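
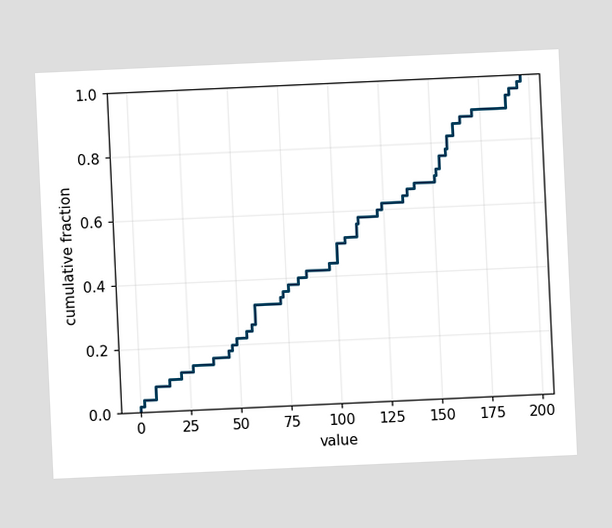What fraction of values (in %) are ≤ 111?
The chart is tilted about 3° counter-clockwise. At x=111 the ECDF step is at 56%.

56%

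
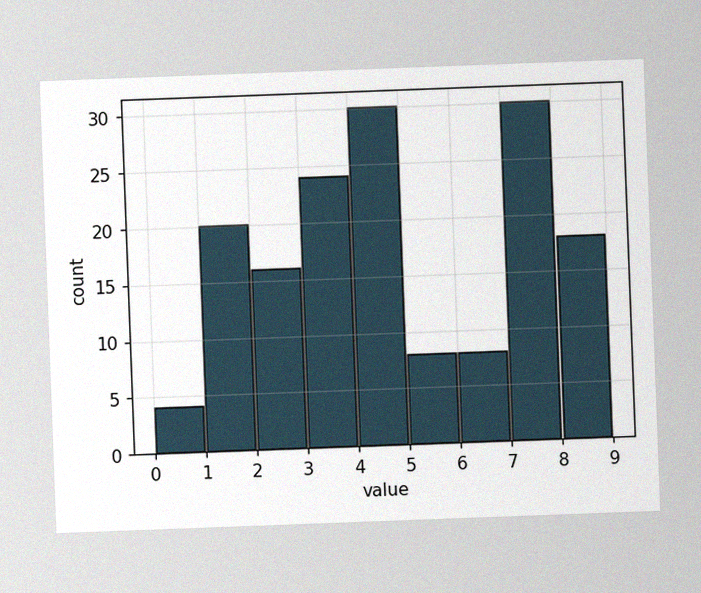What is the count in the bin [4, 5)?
30

The chart is tilted about 2° counter-clockwise, with some photo noise. The [4, 5) bin has height 30.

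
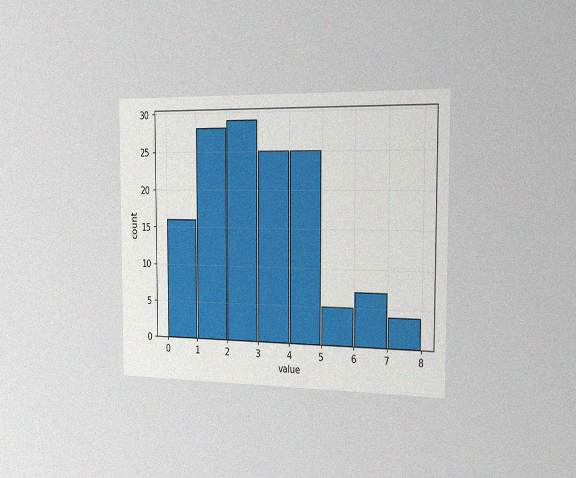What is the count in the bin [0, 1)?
The chart is viewed slightly from the right, with some photo noise. The [0, 1) bin has height 16.

16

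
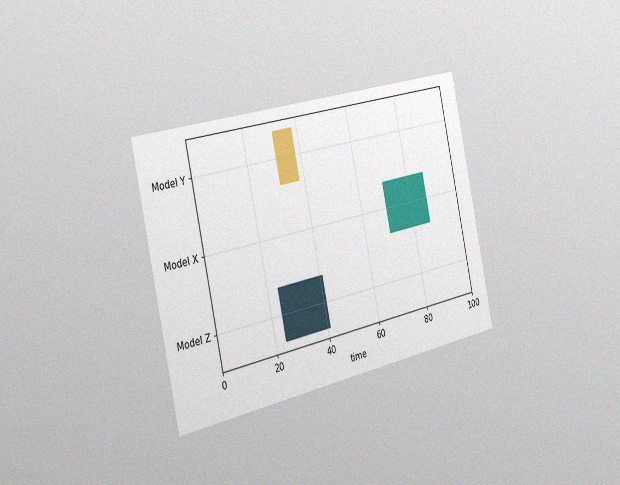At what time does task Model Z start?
The chart is tilted about 12° counter-clockwise and viewed slightly from the left, with some photo noise. The Model Z bar begins at t=24.

24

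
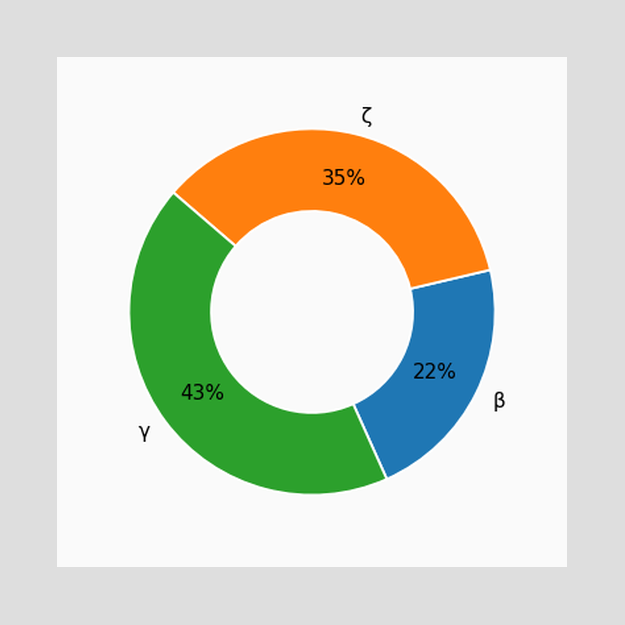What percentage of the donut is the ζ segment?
35%

The ζ segment takes up 35% of the ring.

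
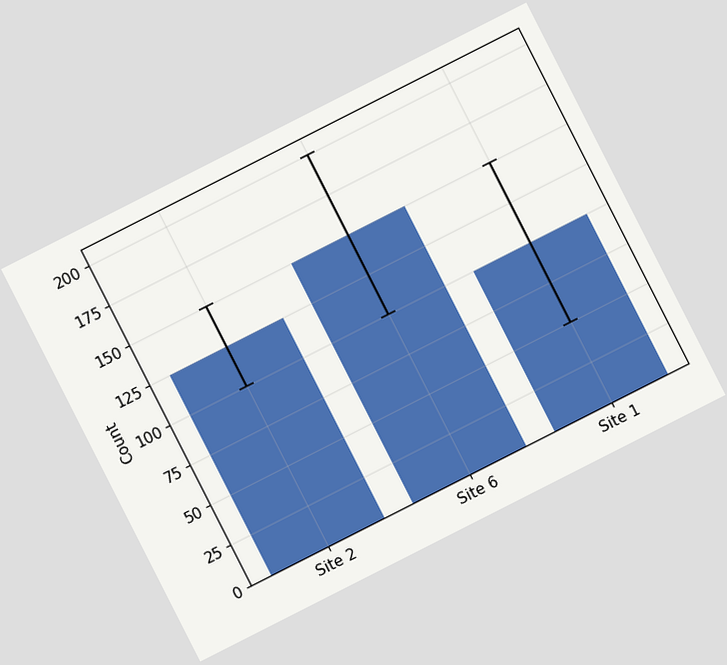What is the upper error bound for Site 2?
150

The chart is tilted about 27° counter-clockwise. The Site 2 bar's upper whisker reaches 150.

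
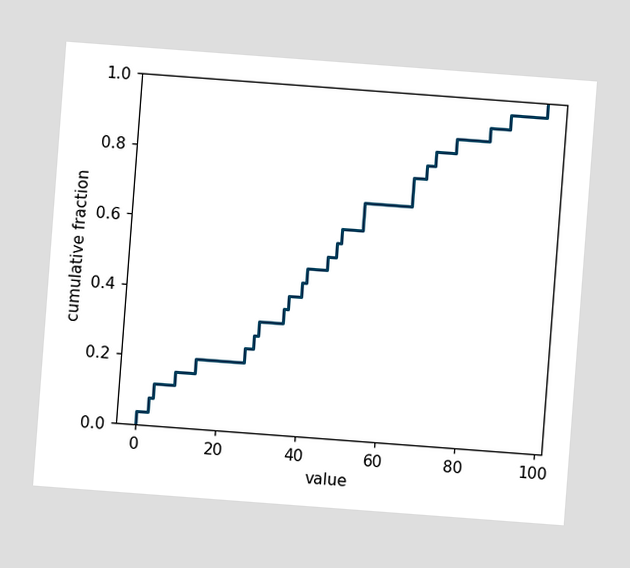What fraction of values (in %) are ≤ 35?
The chart is tilted about 4° clockwise. At x=35 the ECDF step is at 36%.

36%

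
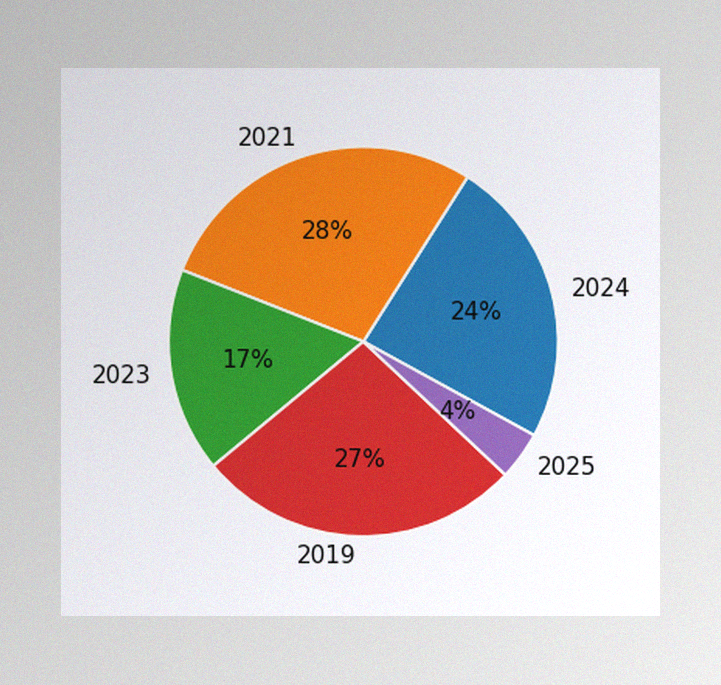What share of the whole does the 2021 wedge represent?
28%

The image has some photo noise and uneven lighting. The 2021 slice takes up 28% of the pie.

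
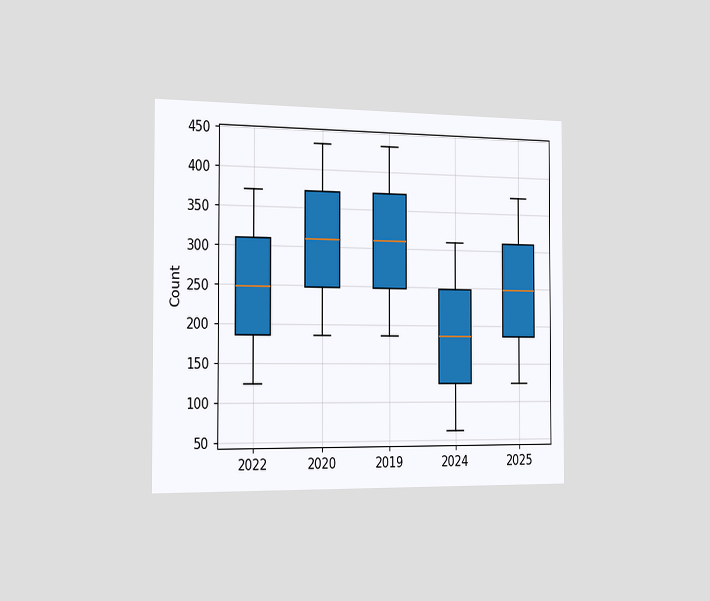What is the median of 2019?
310

The chart is viewed slightly from the left. The median line in the 2019 box sits at 310.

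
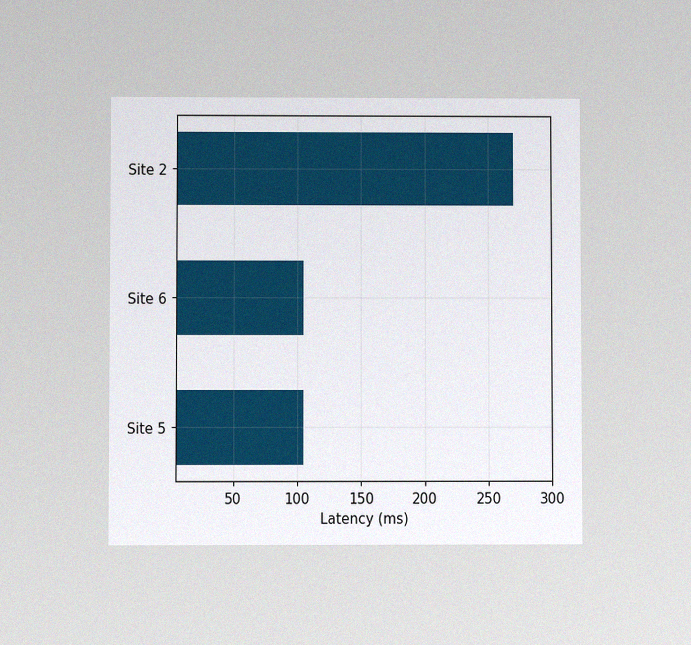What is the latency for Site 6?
The chart is viewed at a slight angle, with some photo noise. Reading along the chart's x-axis, the Site 6 bar reaches 105ms.

105ms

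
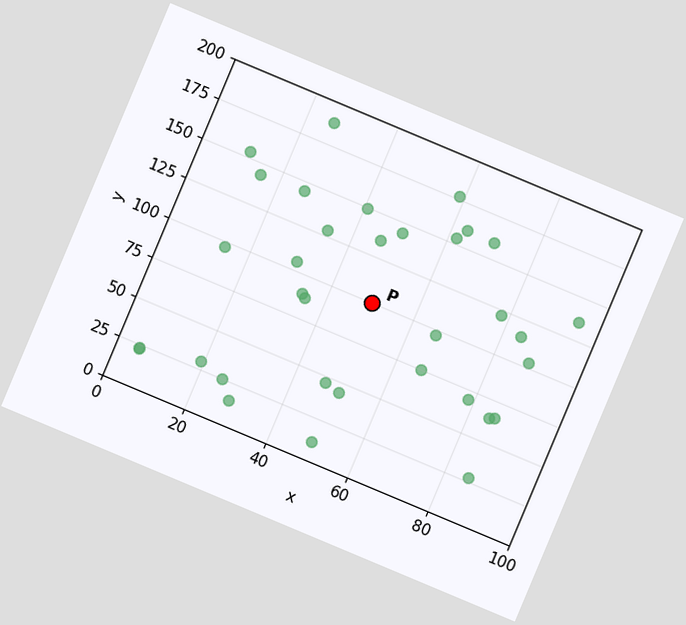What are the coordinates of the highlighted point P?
(50, 100)

The chart is tilted about 23° clockwise. Following the gridlines from P to each axis, P sits at (50, 100).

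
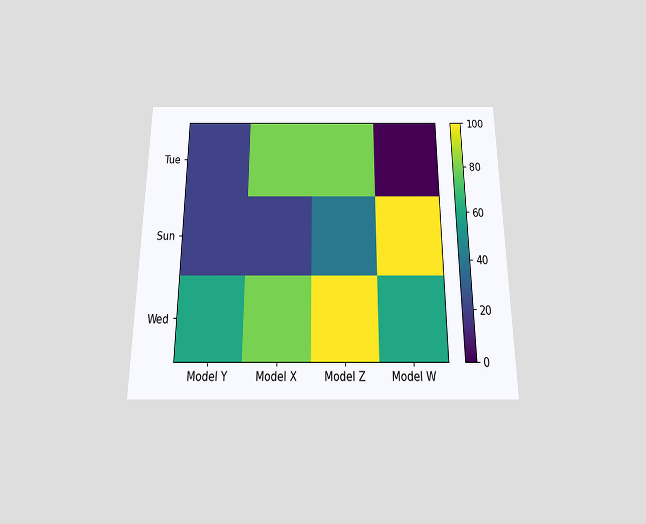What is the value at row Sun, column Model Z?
40

The chart is viewed slightly from below. Matching cell (Sun, Model Z) against the colorbar gives 40.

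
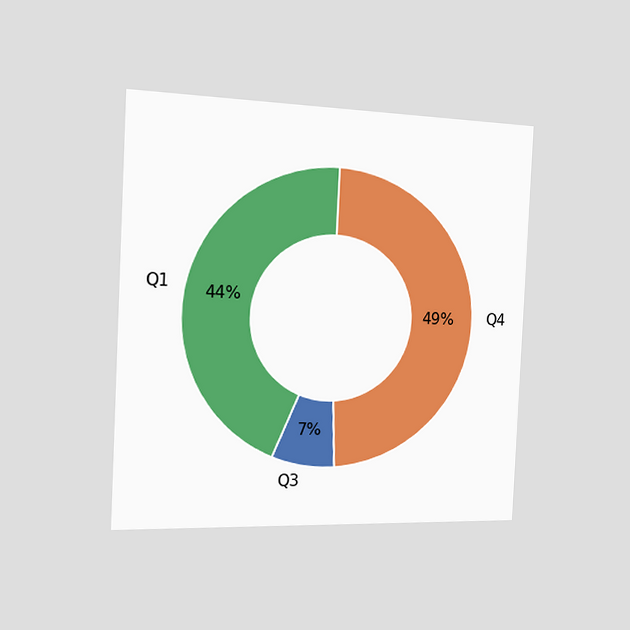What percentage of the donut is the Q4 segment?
The chart is tilted about 3° clockwise and viewed slightly from the left. The Q4 segment takes up 49% of the ring.

49%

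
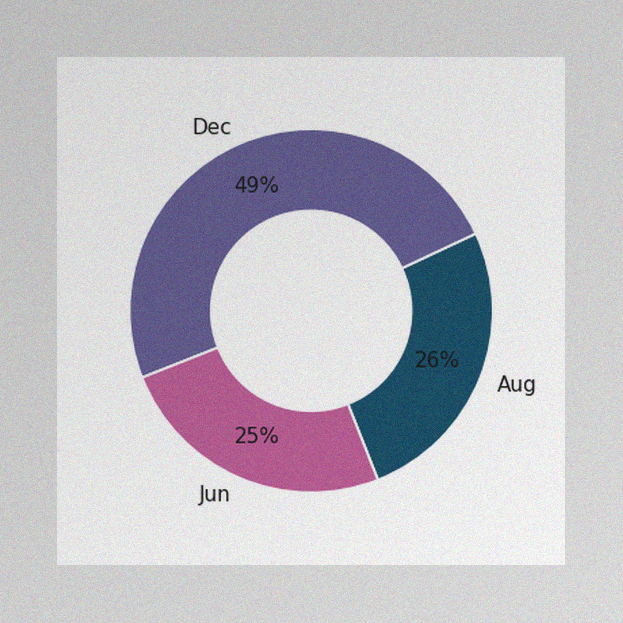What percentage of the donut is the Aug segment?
The image has some photo noise and uneven lighting. The Aug segment takes up 26% of the ring.

26%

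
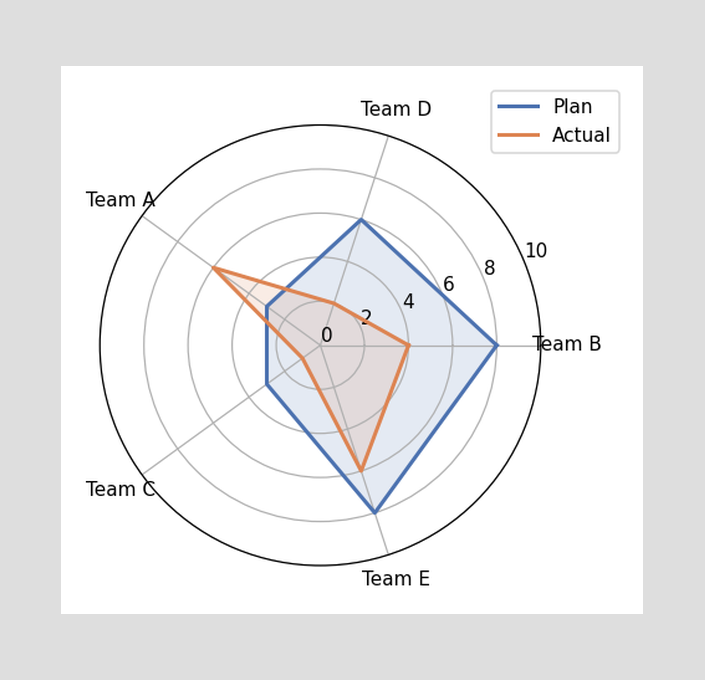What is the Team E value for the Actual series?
On the Team E axis, Actual reaches 6.

6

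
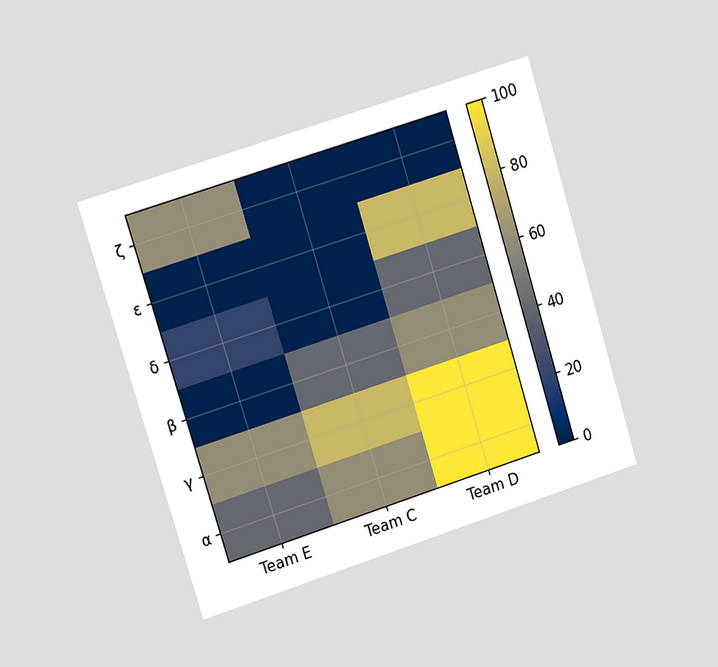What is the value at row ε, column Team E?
The chart is tilted about 17° counter-clockwise and viewed slightly from the left. Matching cell (ε, Team E) against the colorbar gives 0.

0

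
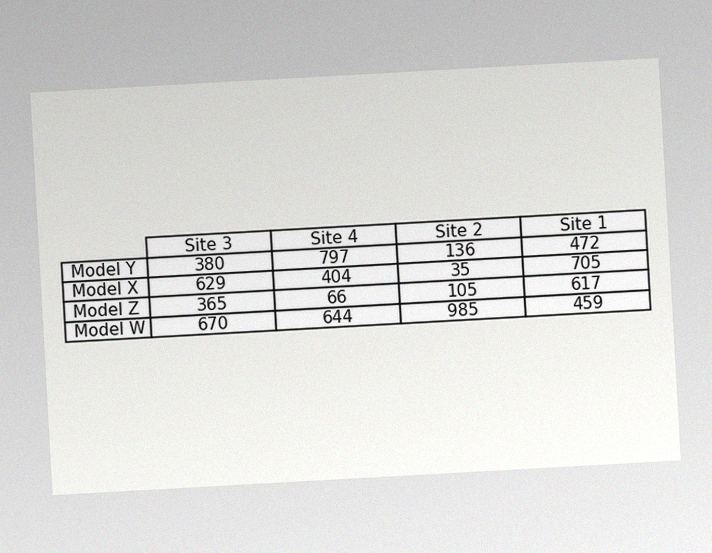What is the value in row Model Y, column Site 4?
The chart is tilted about 3° counter-clockwise, with some photo noise. The (Model Y, Site 4) cell reads 797.

797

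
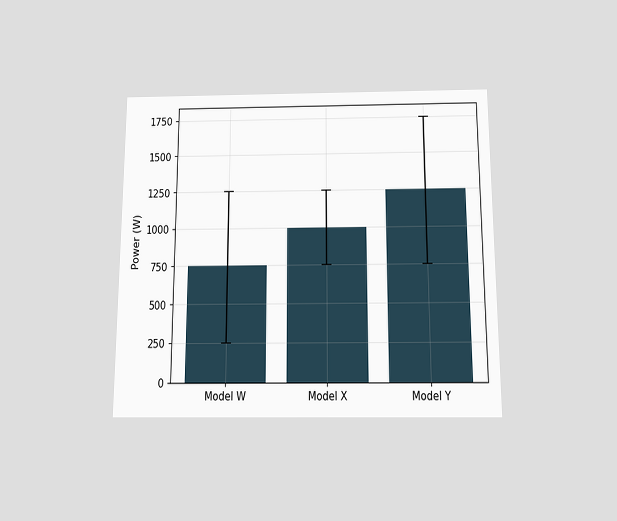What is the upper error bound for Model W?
The chart is viewed slightly from below. The Model W bar's upper whisker reaches 1250W.

1250W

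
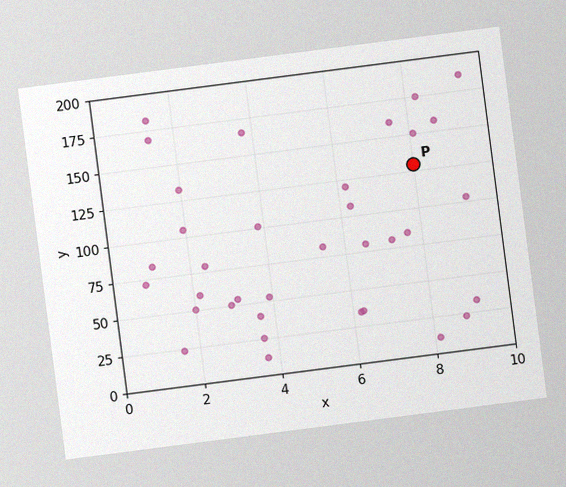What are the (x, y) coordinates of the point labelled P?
(8, 130)

The chart is tilted about 7° counter-clockwise, with some photo noise. Following the gridlines from P to each axis, P sits at (8, 130).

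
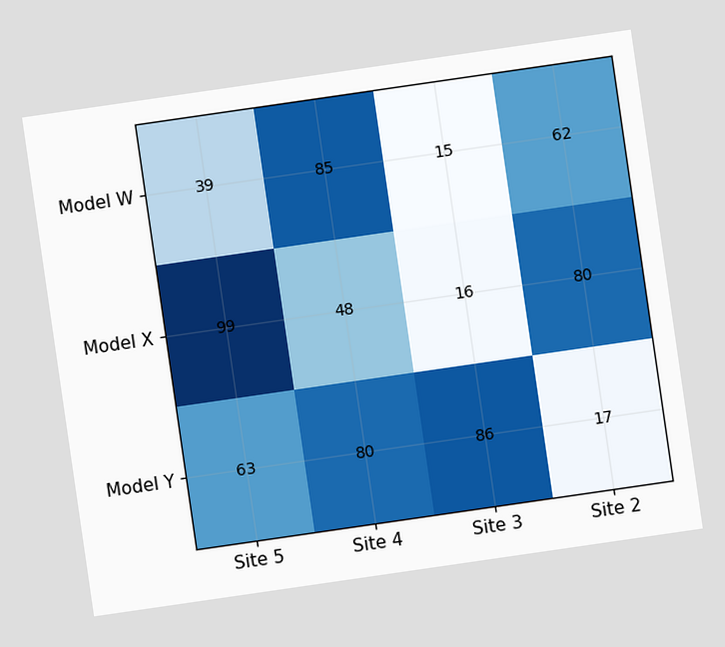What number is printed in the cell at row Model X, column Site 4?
48

The chart is tilted about 8° counter-clockwise. The (Model X, Site 4) cell reads 48.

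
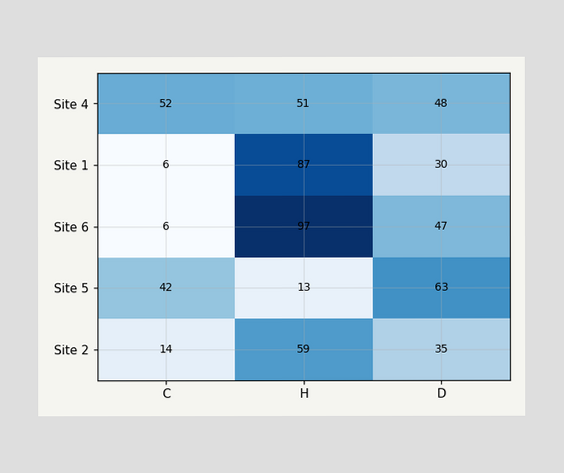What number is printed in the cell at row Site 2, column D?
35

The (Site 2, D) cell reads 35.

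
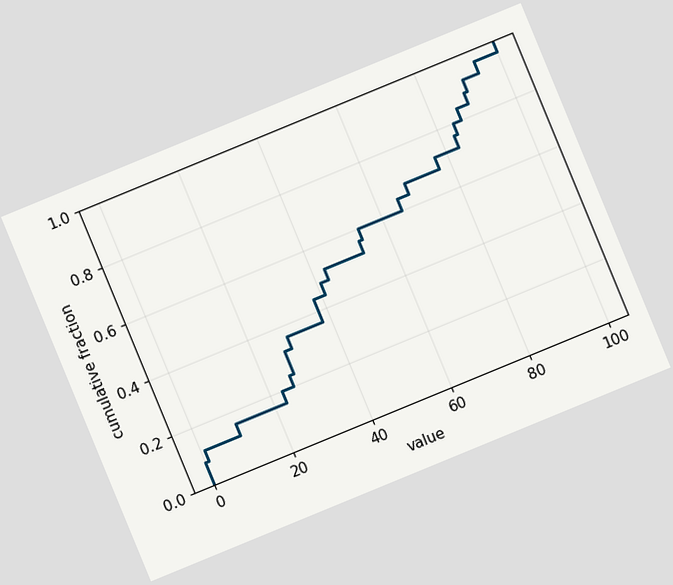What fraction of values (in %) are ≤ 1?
12%

The chart is tilted about 22° counter-clockwise. At x=1 the ECDF step is at 12%.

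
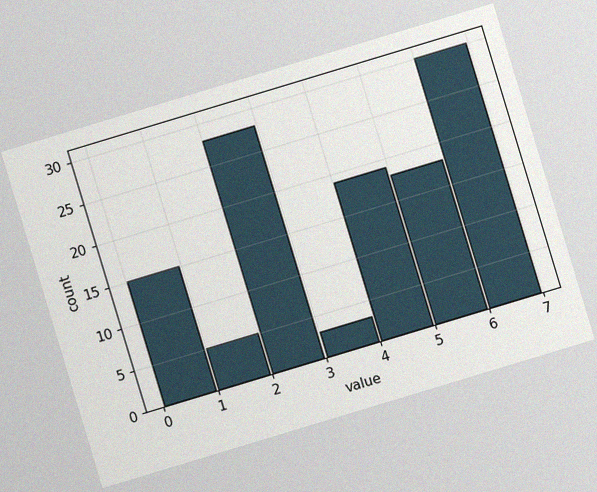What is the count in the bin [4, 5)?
The chart is tilted about 17° counter-clockwise, with some photo noise. The [4, 5) bin has height 19.

19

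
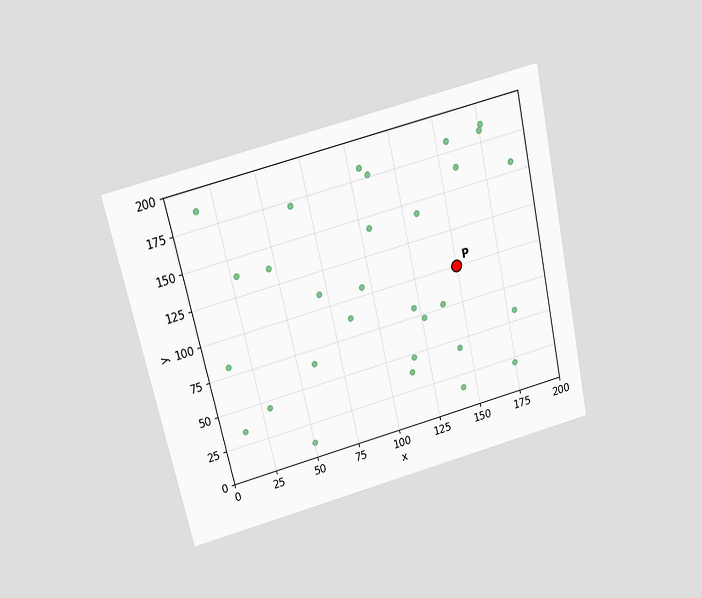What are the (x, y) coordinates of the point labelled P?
(150, 100)

The chart is tilted about 13° counter-clockwise and viewed slightly from above. Following the gridlines from P to each axis, P sits at (150, 100).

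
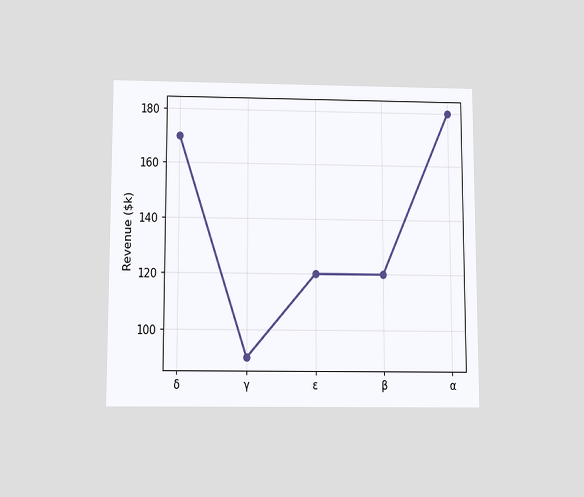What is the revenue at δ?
$170k

The chart is viewed slightly from below. At δ, the line is at $170k.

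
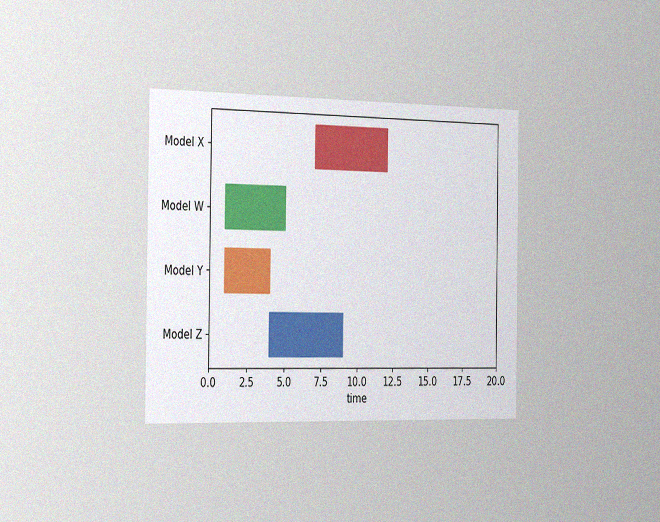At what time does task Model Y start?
1

The chart is viewed slightly from the left, with some photo noise. The Model Y bar begins at t=1.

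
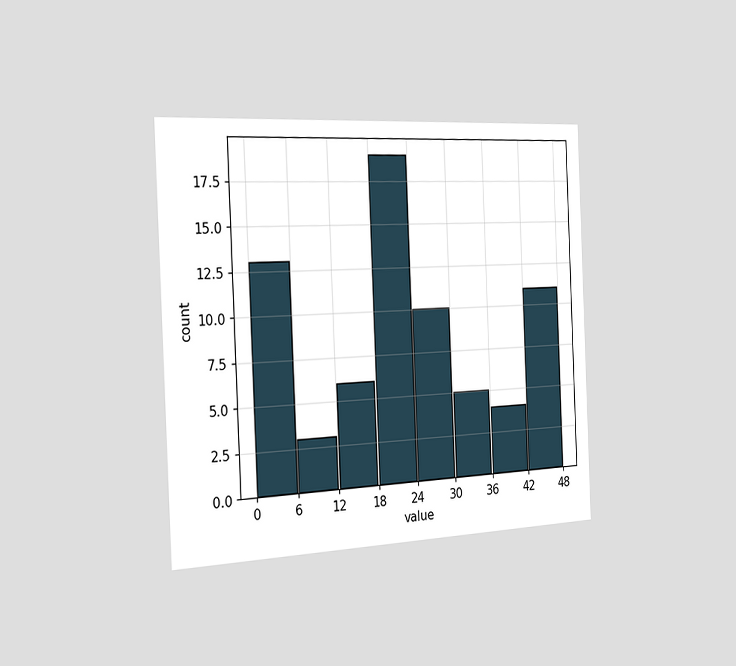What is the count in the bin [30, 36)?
5

The chart is tilted about 2° counter-clockwise and viewed slightly from the left. The [30, 36) bin has height 5.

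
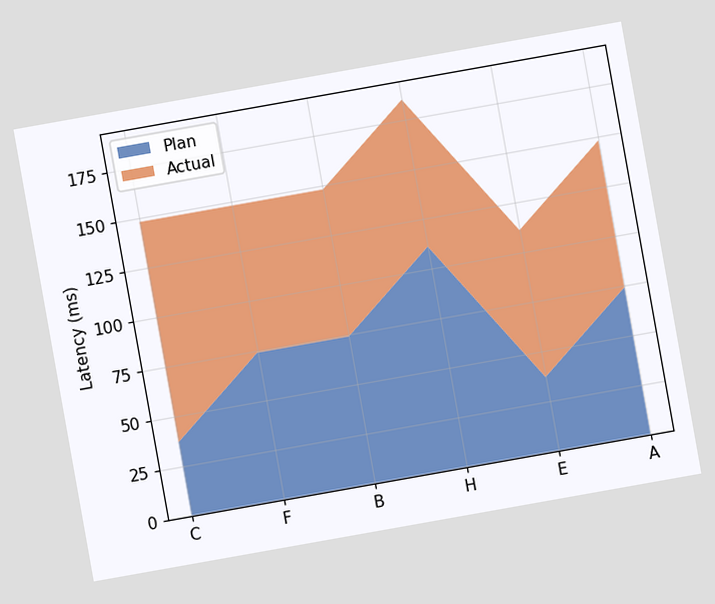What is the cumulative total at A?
The chart is tilted about 10° counter-clockwise. The stacked total at A reaches 148ms.

148ms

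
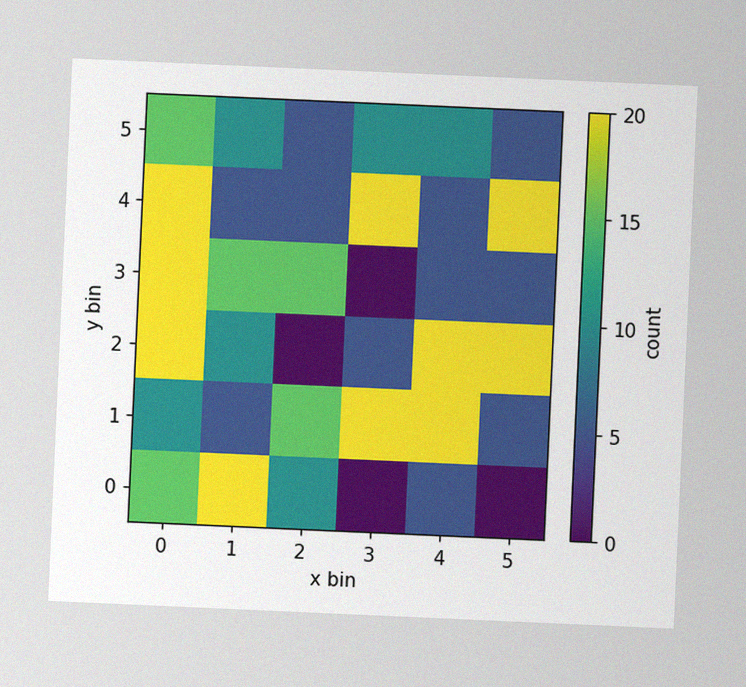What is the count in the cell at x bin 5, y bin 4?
20

The chart is tilted about 3° clockwise, with some photo noise. Matching the cell (5, 4) against the colorbar gives 20.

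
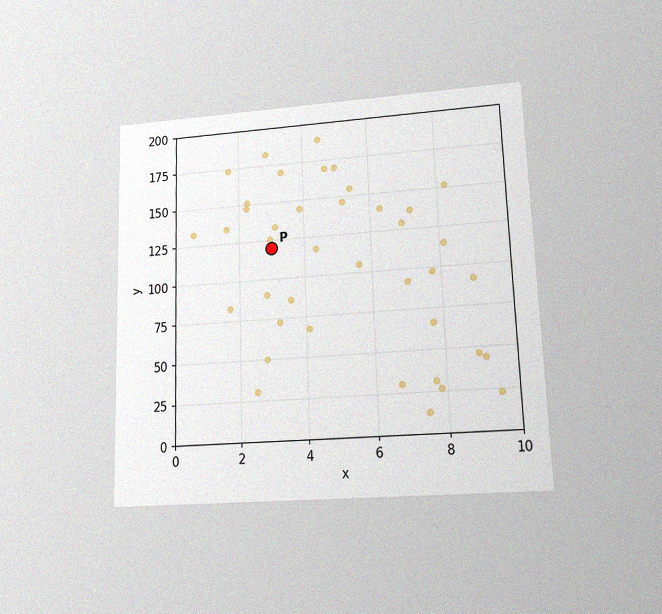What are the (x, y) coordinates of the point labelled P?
(3, 120)

The chart is viewed at a slight angle, with some photo noise. Following the gridlines from P to each axis, P sits at (3, 120).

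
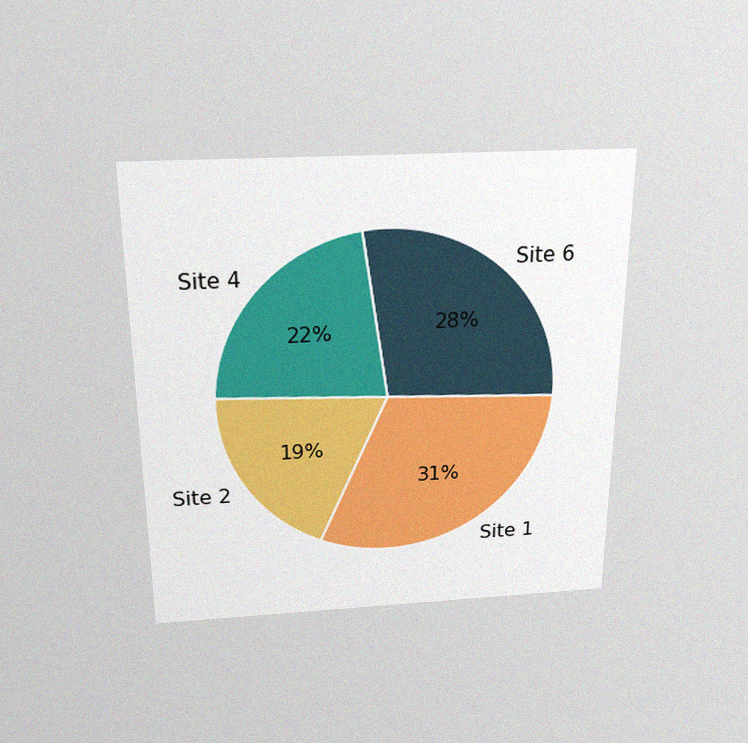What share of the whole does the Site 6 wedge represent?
The chart is viewed slightly from above, with some photo noise. The Site 6 slice takes up 28% of the pie.

28%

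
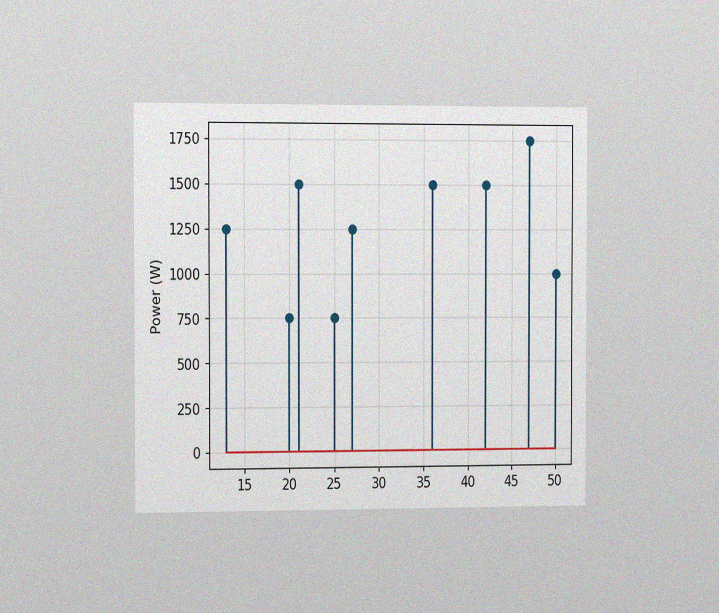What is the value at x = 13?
The chart is viewed slightly from the left, with some photo noise. The stem at x=13 reaches 1250W.

1250W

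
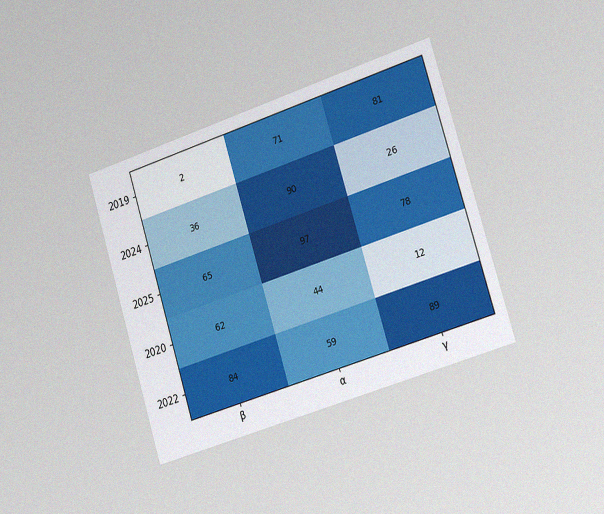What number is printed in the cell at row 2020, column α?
44

The chart is tilted about 17° counter-clockwise and viewed slightly from the right, with some photo noise. The (2020, α) cell reads 44.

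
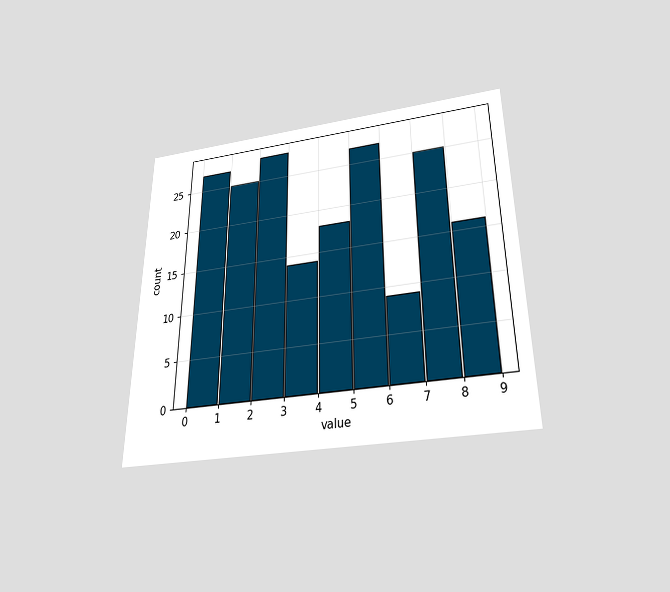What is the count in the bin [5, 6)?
27

The chart is viewed slightly from below. The [5, 6) bin has height 27.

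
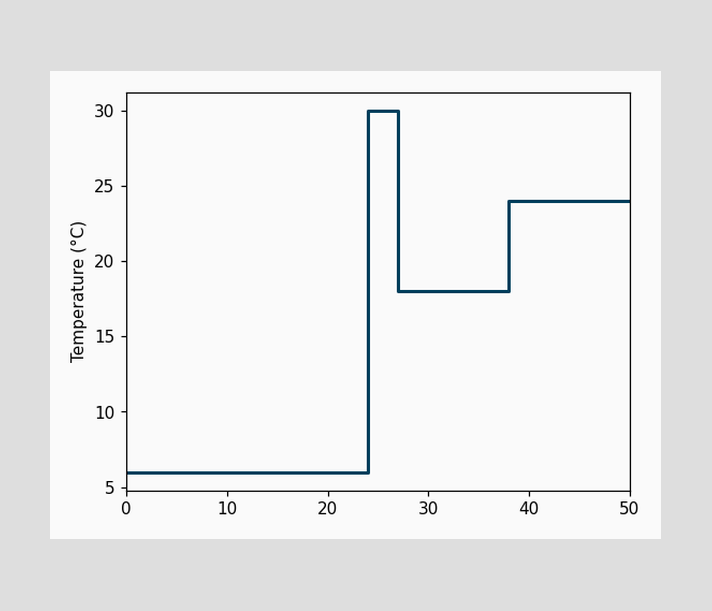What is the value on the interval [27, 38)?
18°C

On [27, 38) the step sits at 18°C.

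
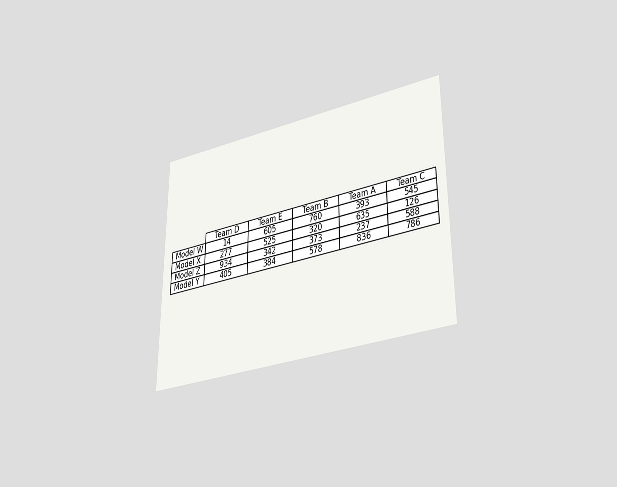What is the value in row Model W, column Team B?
760

The chart is viewed slightly from below. The (Model W, Team B) cell reads 760.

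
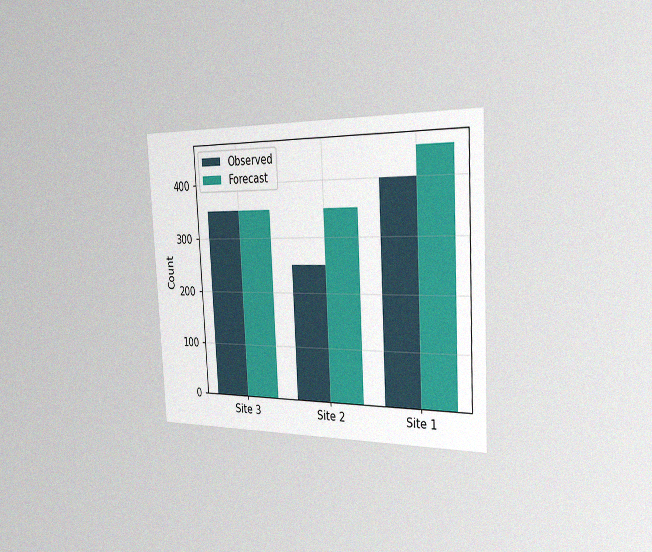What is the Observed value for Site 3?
The chart is tilted about 3° counter-clockwise and viewed slightly from the right, with some photo noise. The Observed bar at Site 3 reaches 350 on the y-axis.

350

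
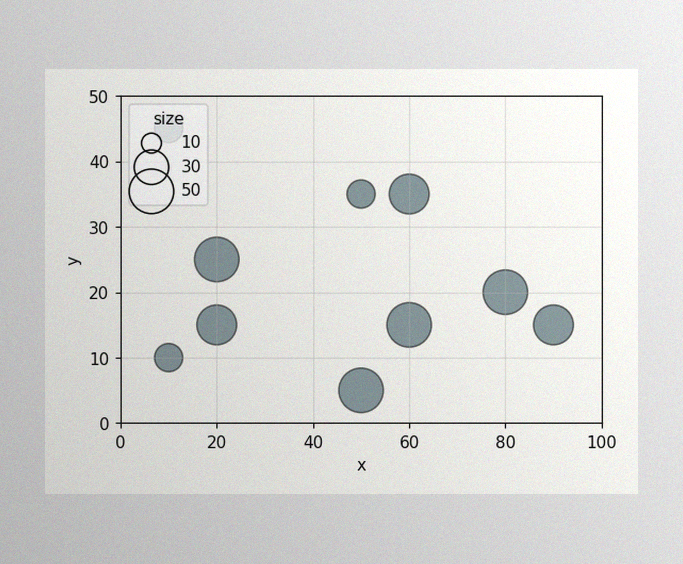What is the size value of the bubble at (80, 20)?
50

The image has some photo noise and uneven lighting. Matching the bubble at (80, 20) against the size legend gives 50.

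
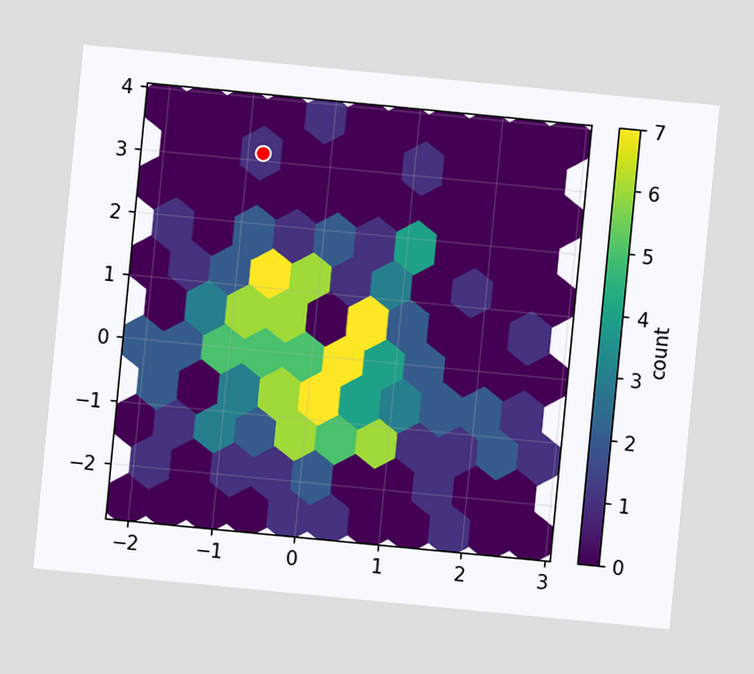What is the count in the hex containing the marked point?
1

The chart is tilted about 5° clockwise. The marked hex reads 1 on the colorbar.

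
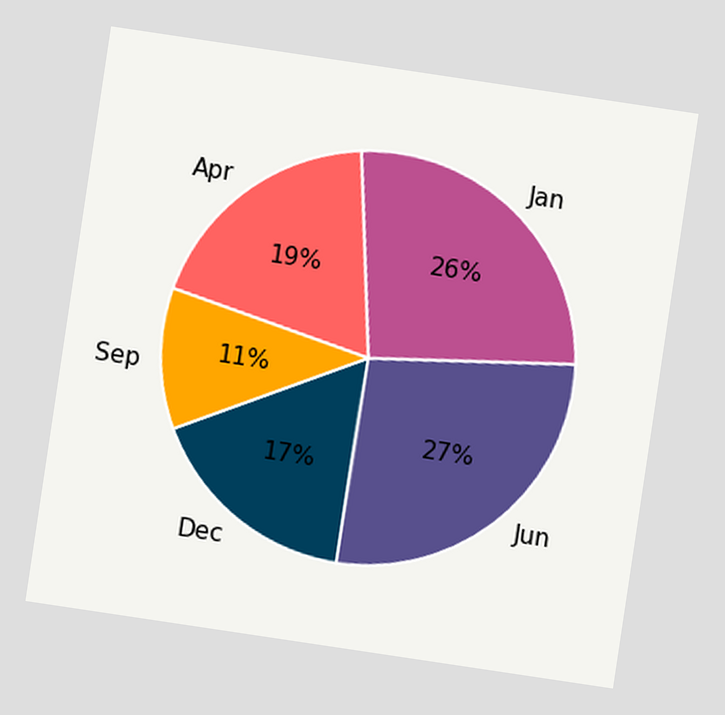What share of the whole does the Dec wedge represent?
17%

The chart is tilted about 8° clockwise. The Dec slice takes up 17% of the pie.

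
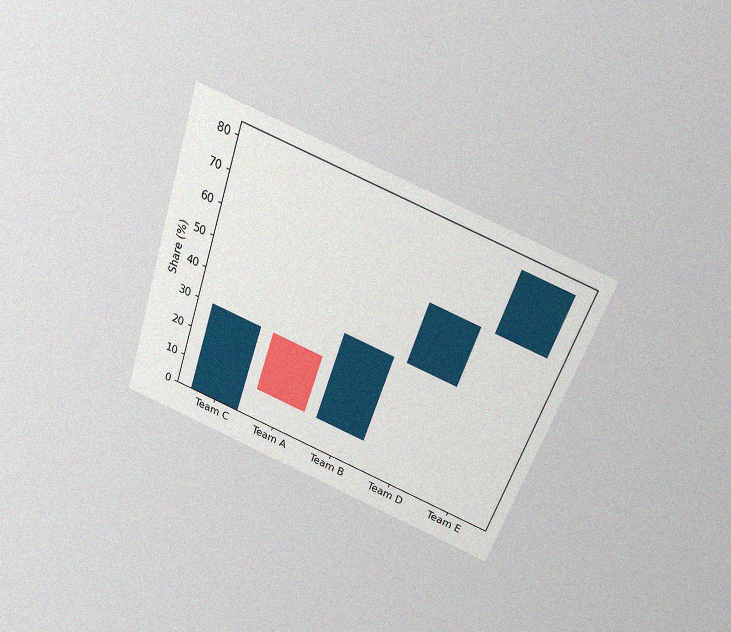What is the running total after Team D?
60%

The chart is tilted about 20° clockwise and viewed slightly from above, with some photo noise. After Team D the running total reaches 60%.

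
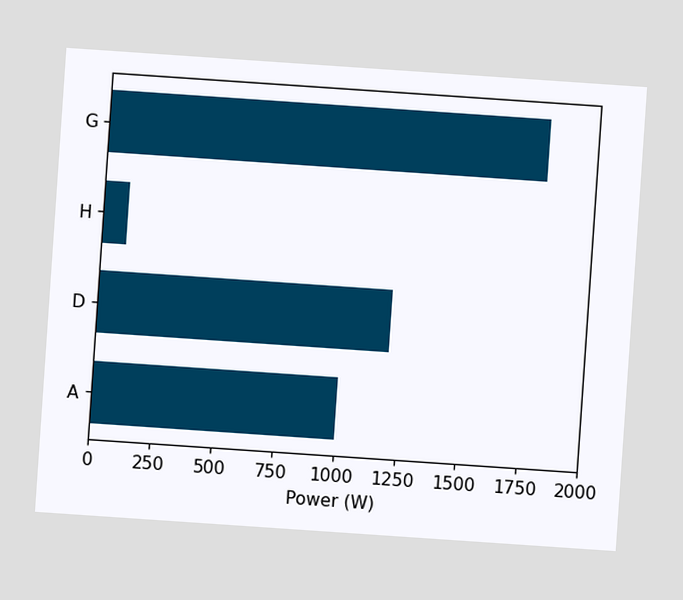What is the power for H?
100W

The chart is tilted about 4° clockwise. Reading along the chart's x-axis, the H bar reaches 100W.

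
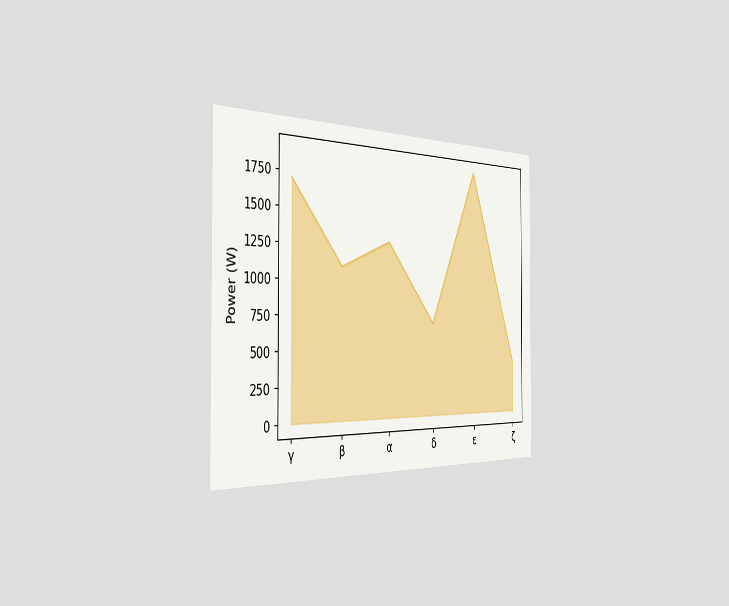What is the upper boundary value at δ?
The chart is viewed slightly from the left. At δ the upper boundary is at 700W.

700W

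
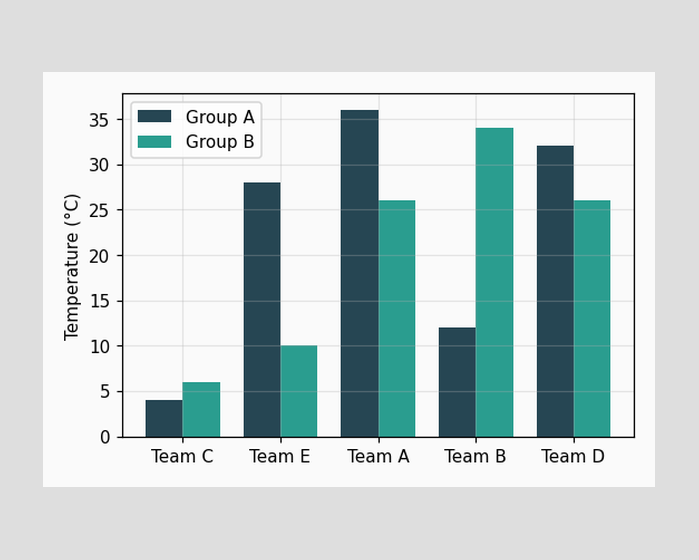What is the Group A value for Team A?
The Group A bar at Team A reaches 36°C on the y-axis.

36°C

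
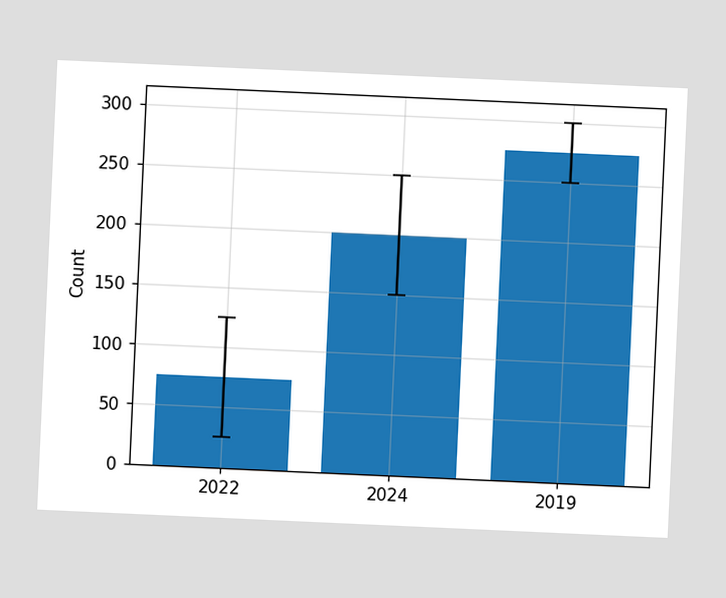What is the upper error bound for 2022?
The chart is tilted about 3° clockwise. The 2022 bar's upper whisker reaches 125.

125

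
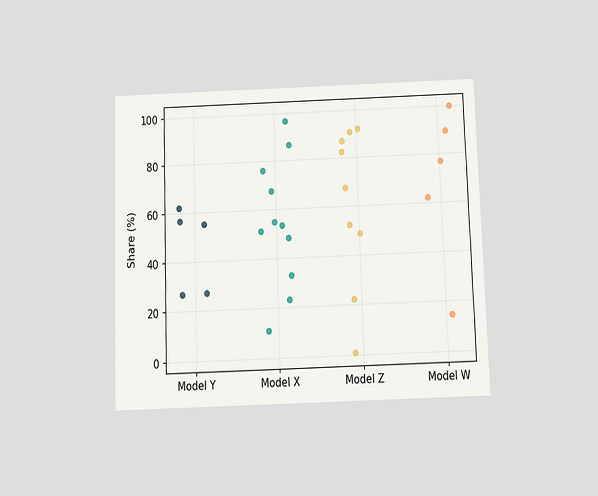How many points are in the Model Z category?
The chart is viewed slightly from below. Counting the markers in the Model Z column gives 9.

9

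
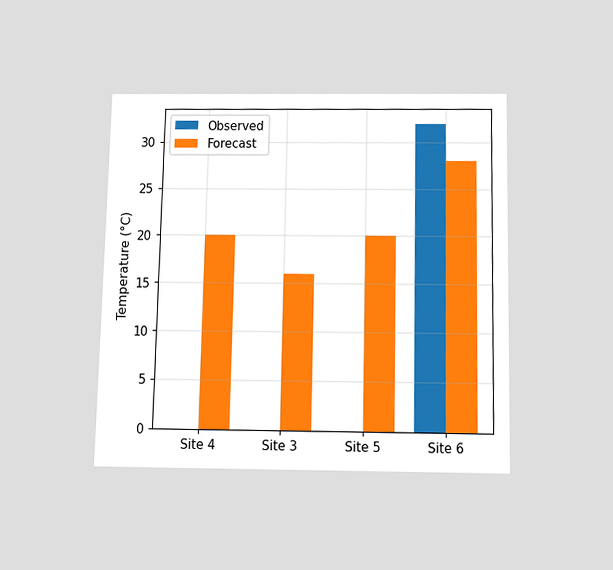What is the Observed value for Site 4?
0°C

The chart is viewed slightly from below. The Observed bar at Site 4 reaches 0°C on the y-axis.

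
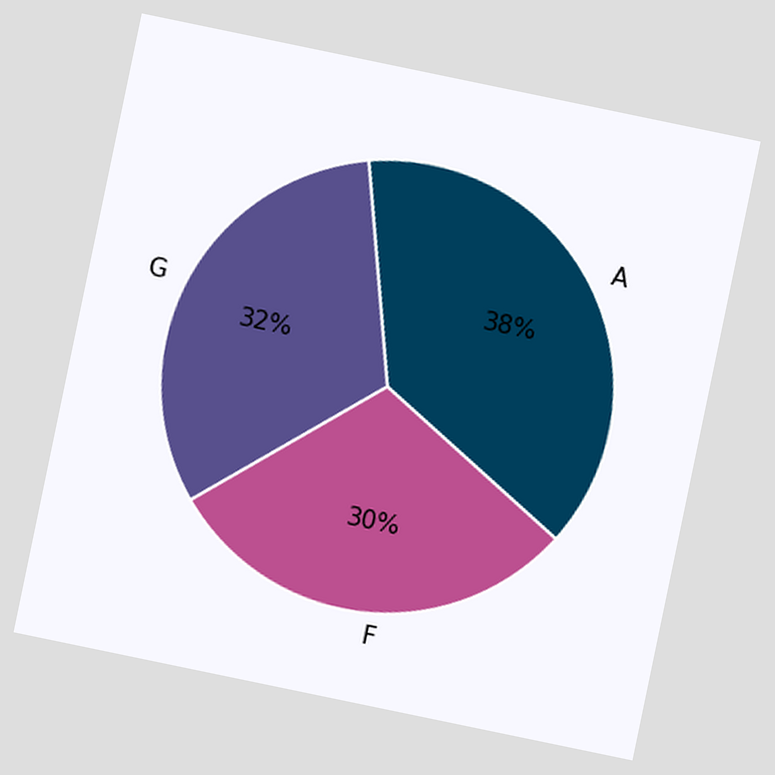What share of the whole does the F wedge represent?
30%

The chart is tilted about 12° clockwise. The F slice takes up 30% of the pie.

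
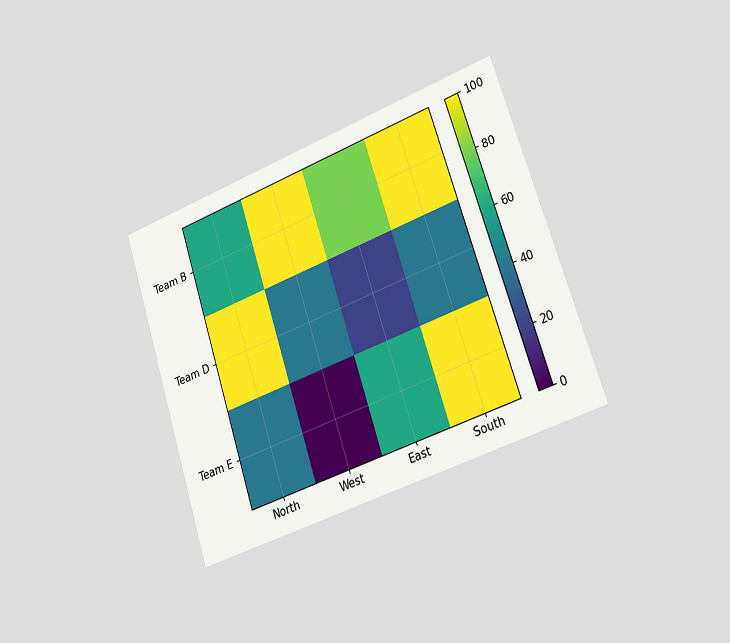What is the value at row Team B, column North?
60

The chart is tilted about 18° counter-clockwise and viewed slightly from the right. Matching cell (Team B, North) against the colorbar gives 60.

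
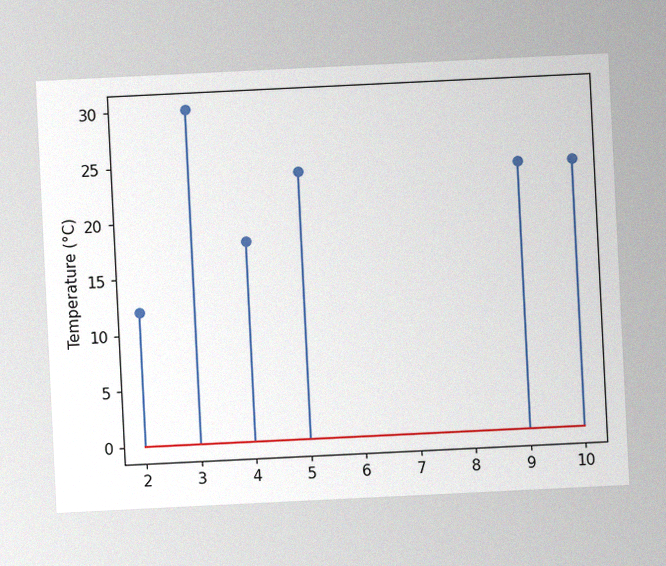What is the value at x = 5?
The chart is tilted about 3° counter-clockwise, with some photo noise. The stem at x=5 reaches 24°C.

24°C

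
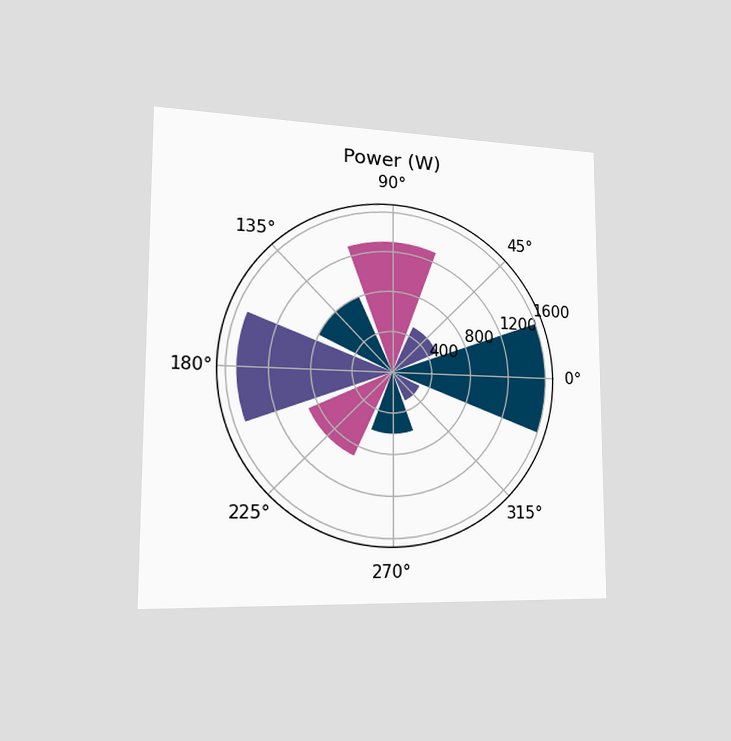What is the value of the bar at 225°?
The chart is viewed slightly from the left. The bar at 225° reaches 900W on the radial axis.

900W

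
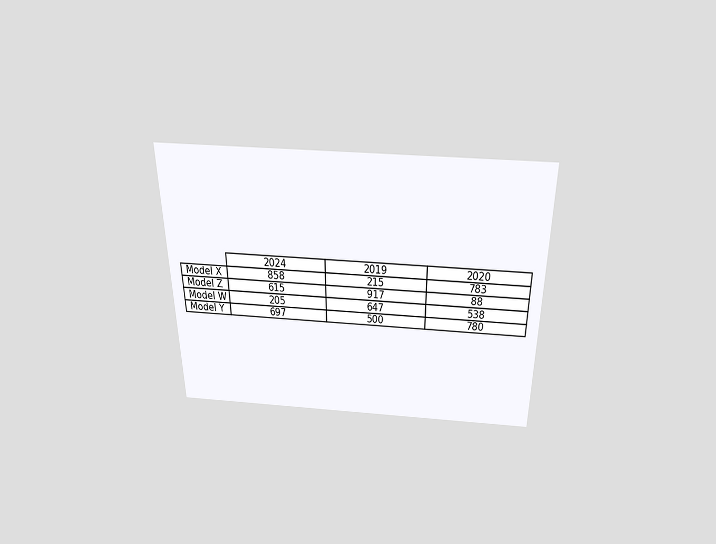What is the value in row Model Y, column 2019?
500

The chart is viewed slightly from above. The (Model Y, 2019) cell reads 500.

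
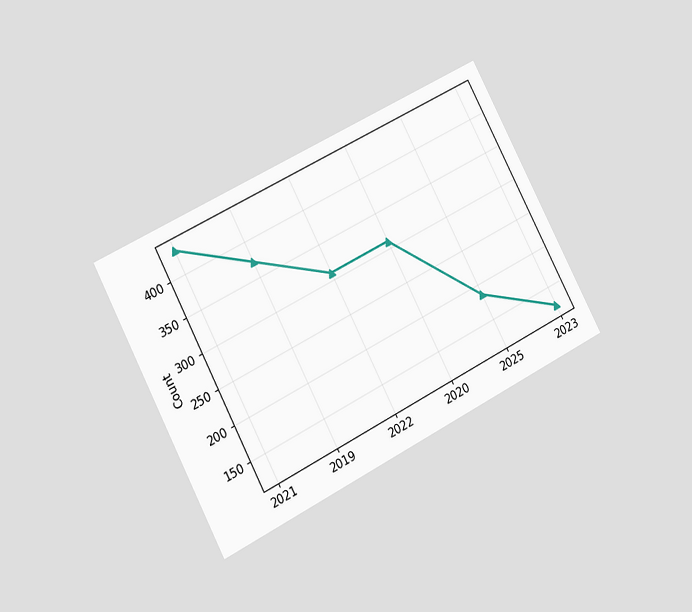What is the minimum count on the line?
124

The chart is tilted about 28° counter-clockwise and viewed at a slight angle. The lowest point is at 2023, and reading across to the y-axis gives 124.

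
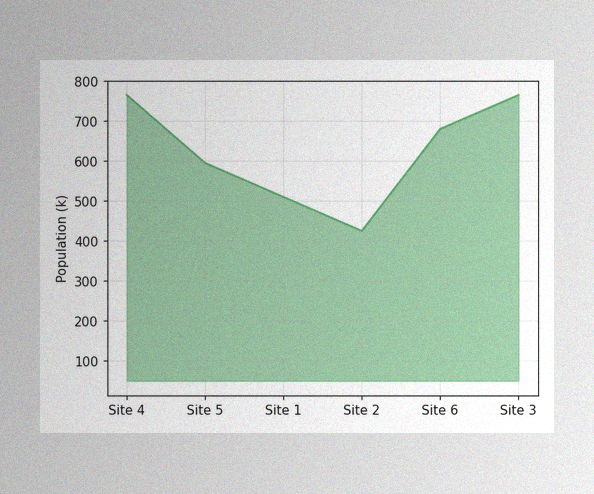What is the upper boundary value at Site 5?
595k

The image has some photo noise and uneven lighting. At Site 5 the upper boundary is at 595k.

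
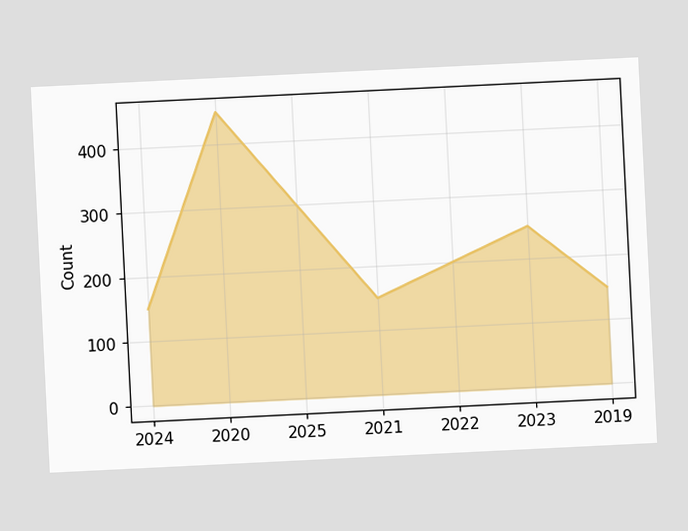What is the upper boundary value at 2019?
150

The chart is tilted about 3° counter-clockwise. At 2019 the upper boundary is at 150.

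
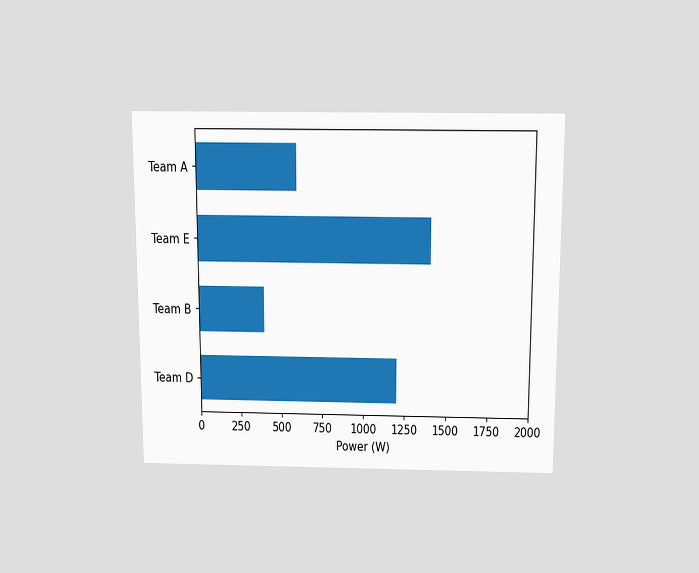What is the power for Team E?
1400W

The chart is viewed slightly from above. Reading along the chart's x-axis, the Team E bar reaches 1400W.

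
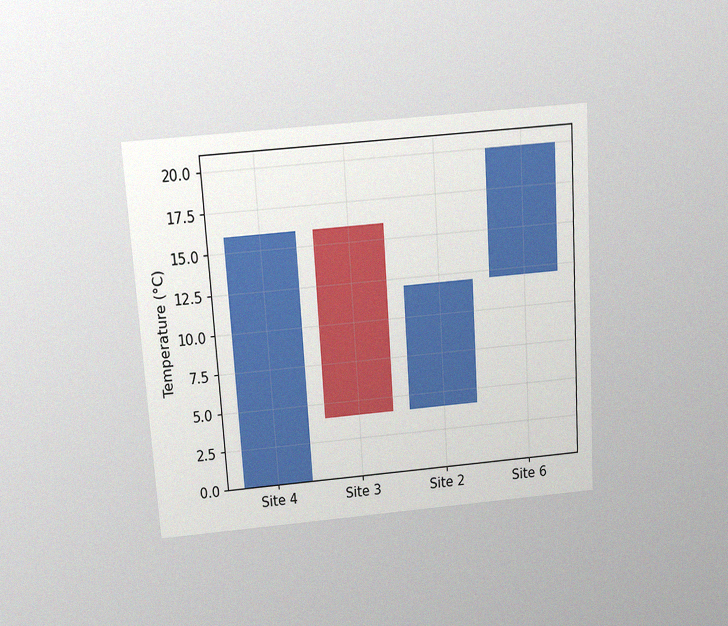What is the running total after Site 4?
The chart is tilted about 4° counter-clockwise and viewed slightly from above, with some photo noise. After Site 4 the running total reaches 16°C.

16°C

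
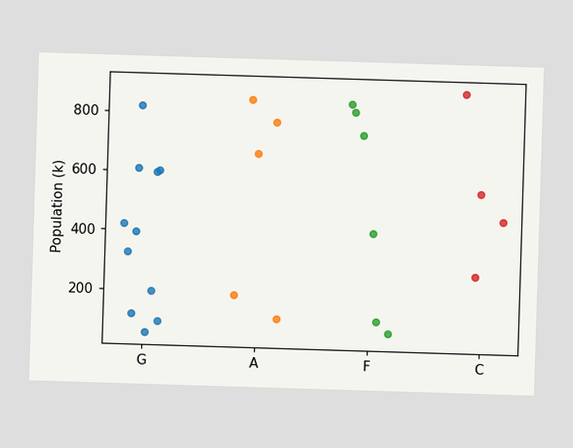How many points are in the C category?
Counting the markers in the C column gives 4.

4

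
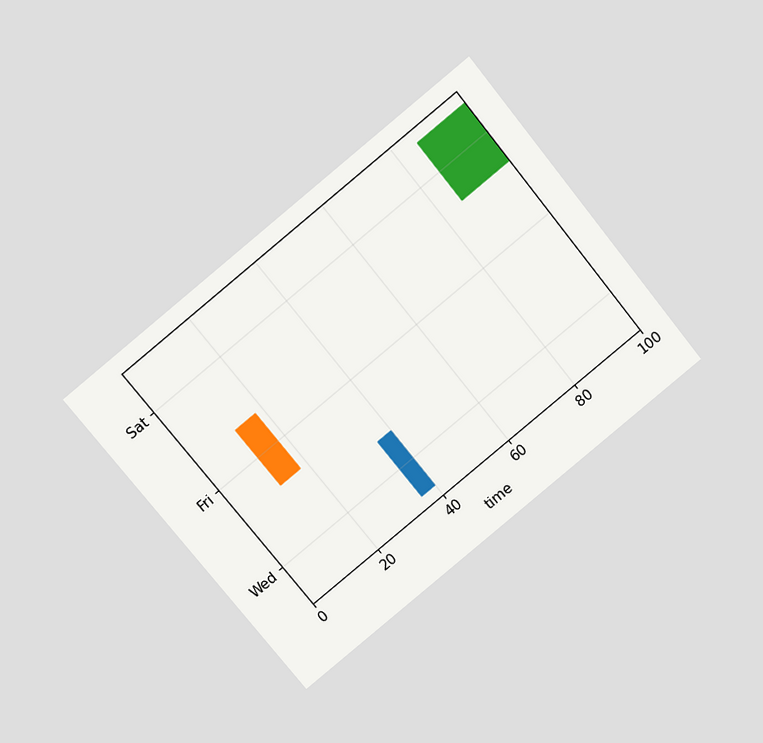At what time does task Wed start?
36

The chart is tilted about 39° counter-clockwise and viewed slightly from above. The Wed bar begins at t=36.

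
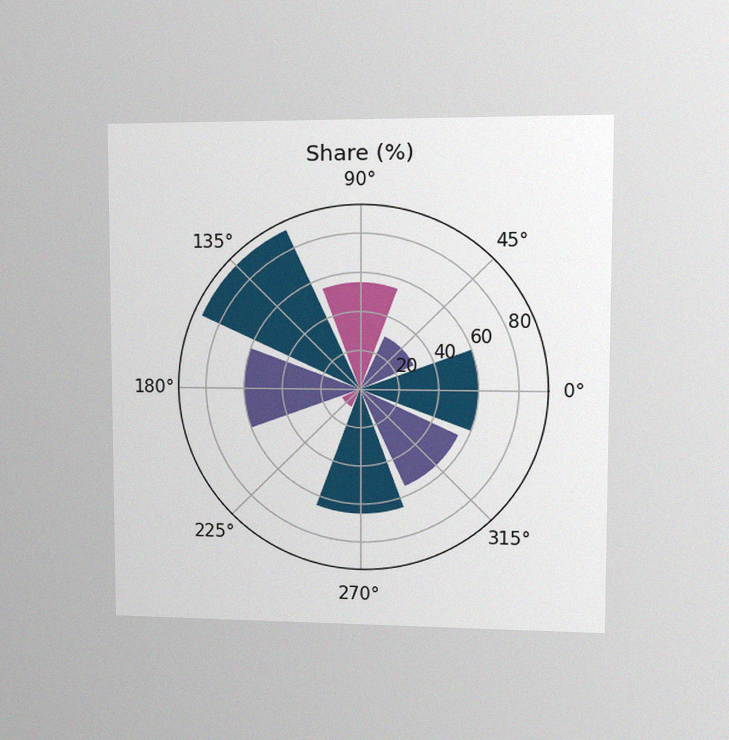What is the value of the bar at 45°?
The chart is viewed at a slight angle, with some photo noise. The bar at 45° reaches 30% on the radial axis.

30%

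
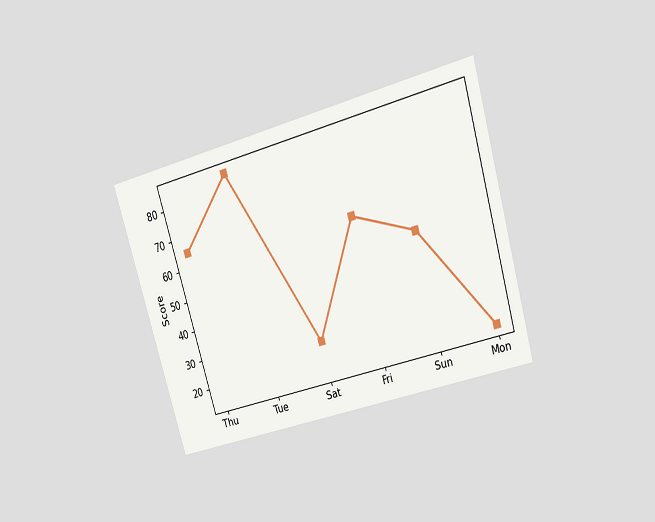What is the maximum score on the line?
85

The chart is tilted about 16° counter-clockwise and viewed at a slight angle. The highest point is at Tue, and reading across to the y-axis gives 85.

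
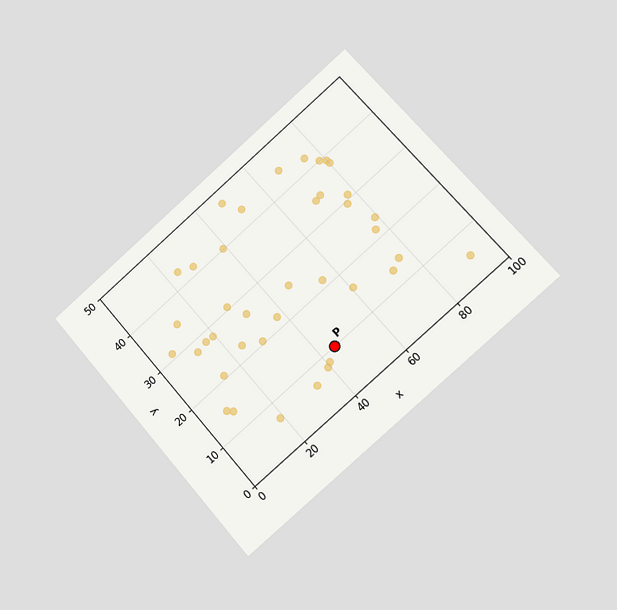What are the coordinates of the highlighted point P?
(45, 10)

The chart is tilted about 41° counter-clockwise and viewed slightly from the right. Following the gridlines from P to each axis, P sits at (45, 10).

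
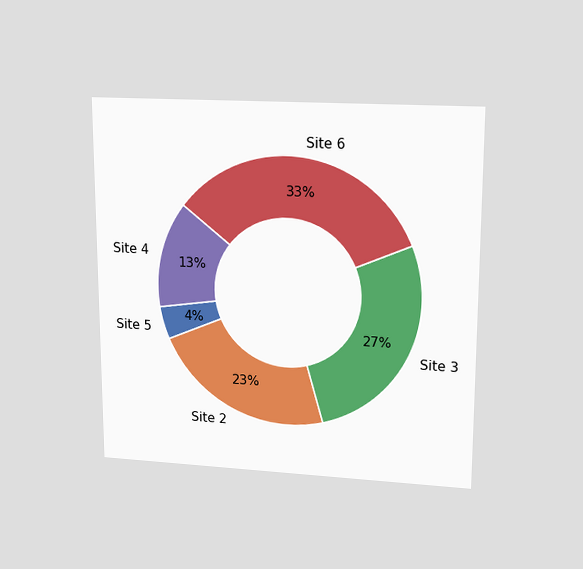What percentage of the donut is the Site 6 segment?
The chart is viewed at a slight angle. The Site 6 segment takes up 33% of the ring.

33%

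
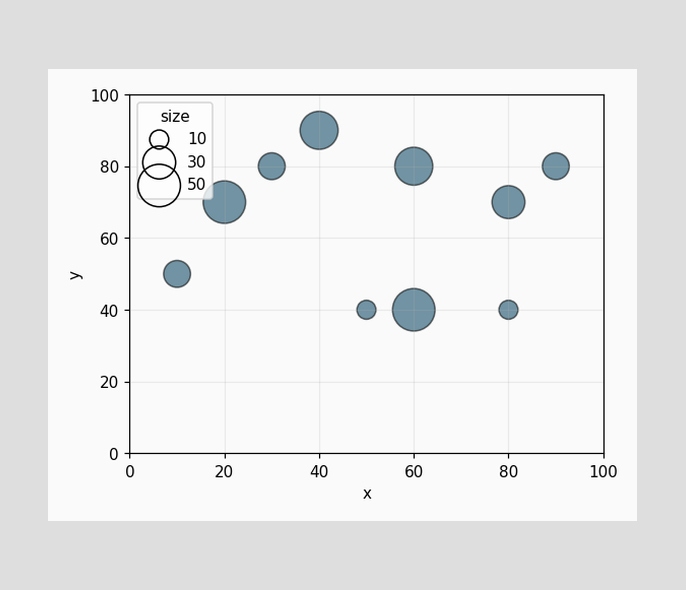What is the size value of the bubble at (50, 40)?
10

Matching the bubble at (50, 40) against the size legend gives 10.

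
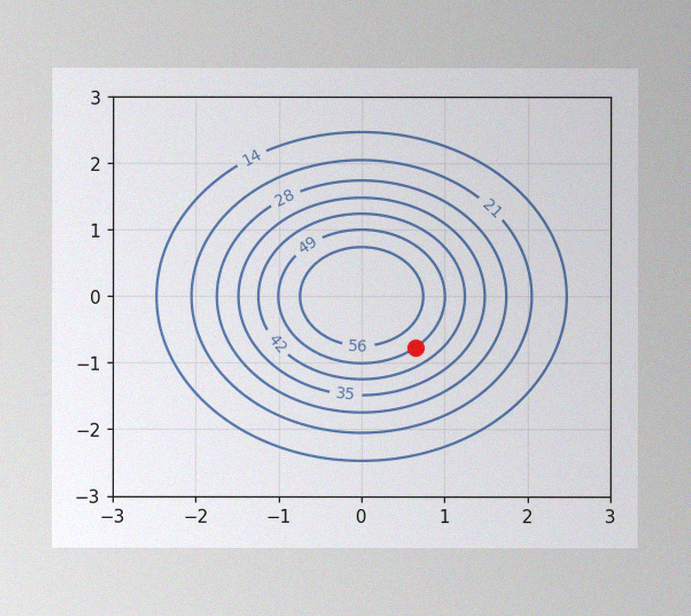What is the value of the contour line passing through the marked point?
The image has some photo noise and uneven lighting. The marked point sits on the contour labelled 49.

49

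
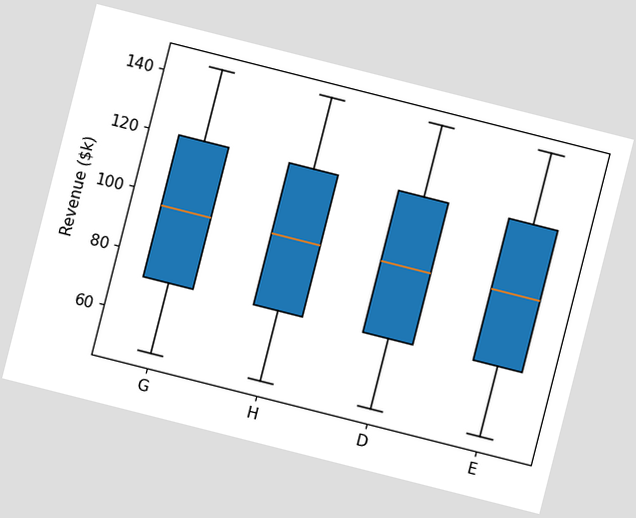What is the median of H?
The chart is tilted about 14° clockwise. The median line in the H box sits at $96k.

$96k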